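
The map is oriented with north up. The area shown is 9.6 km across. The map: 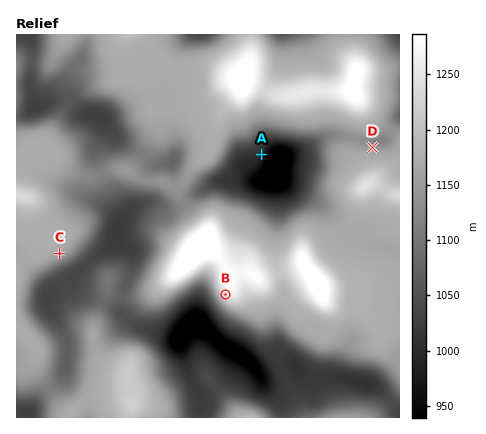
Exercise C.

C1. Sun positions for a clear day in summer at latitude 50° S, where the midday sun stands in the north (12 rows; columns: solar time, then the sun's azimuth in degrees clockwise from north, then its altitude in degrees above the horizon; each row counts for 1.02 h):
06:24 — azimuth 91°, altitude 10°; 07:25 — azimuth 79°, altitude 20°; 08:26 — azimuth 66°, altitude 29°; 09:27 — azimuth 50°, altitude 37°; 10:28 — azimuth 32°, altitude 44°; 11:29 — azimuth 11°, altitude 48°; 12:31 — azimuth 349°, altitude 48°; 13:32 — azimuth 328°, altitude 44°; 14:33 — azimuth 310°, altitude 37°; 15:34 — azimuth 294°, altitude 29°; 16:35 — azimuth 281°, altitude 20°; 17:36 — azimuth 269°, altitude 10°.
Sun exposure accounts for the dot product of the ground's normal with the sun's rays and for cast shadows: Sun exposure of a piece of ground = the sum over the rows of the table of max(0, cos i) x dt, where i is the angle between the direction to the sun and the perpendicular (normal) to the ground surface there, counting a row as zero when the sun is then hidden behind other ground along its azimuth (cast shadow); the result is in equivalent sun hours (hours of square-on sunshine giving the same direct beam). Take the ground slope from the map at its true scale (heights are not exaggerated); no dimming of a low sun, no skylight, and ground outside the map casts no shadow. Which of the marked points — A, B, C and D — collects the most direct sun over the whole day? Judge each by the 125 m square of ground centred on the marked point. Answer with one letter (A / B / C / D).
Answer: D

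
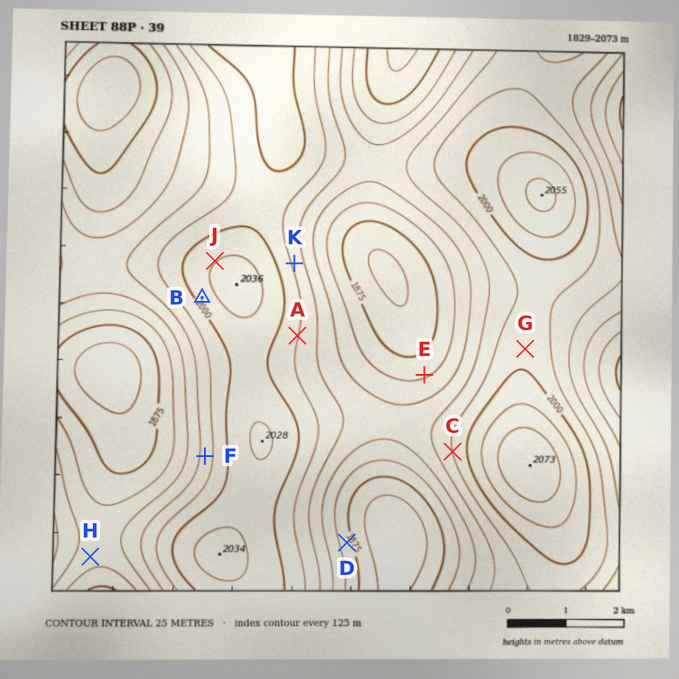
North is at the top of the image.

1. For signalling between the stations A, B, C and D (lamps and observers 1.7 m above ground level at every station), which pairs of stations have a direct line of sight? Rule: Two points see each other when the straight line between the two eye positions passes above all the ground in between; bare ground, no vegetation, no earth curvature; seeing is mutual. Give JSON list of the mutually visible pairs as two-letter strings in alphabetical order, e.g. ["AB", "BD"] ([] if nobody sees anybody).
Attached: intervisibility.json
["AC", "CD"]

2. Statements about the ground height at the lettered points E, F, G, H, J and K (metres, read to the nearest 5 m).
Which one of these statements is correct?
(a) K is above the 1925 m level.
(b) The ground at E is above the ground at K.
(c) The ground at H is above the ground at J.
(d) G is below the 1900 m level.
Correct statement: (a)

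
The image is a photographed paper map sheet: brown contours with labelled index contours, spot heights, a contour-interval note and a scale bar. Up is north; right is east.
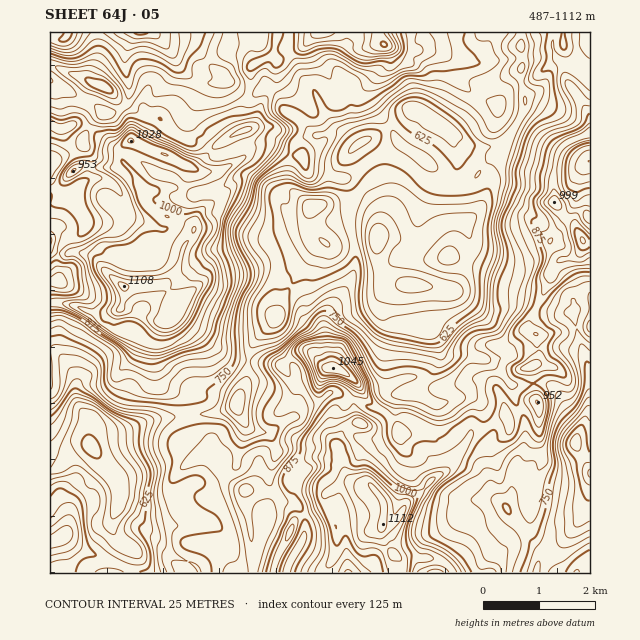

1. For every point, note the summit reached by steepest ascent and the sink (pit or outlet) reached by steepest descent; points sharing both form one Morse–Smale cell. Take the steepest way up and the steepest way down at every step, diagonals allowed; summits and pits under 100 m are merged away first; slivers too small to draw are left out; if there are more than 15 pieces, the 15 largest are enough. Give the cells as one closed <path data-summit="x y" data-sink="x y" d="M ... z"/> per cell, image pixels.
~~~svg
<path data-summit="383 524" data-sink="91 447" d="M502 345l-18 1-6 9-2 14 5 7 7 4 2 3-5-3-14 0-15 5-18 3-9-3-4-4-11 12-27 2-13 12-5 0-33-14-8 1-4 3 9 12-2 11 6 25-8-5-13 0-5 3-23-1-14 5-10 6-5 6-1 17-11 14-9-3-14-12-4-9 0-7-11-6-4-8-15-12-4-18-33 4-29 12-19 1-7 3-8 10-4-15 2-10-12-20-1-24-9-14-10-10-6-2 0 121 5-1 23-18 12-6 6 6 9 16 12 13 3 7 0 12-8 20 0 8 5 10 13 9 0 5-8 21 330 0 0-2-7-8-9-4-36 0-5-3-13-19 0-13 3-3 10 0 13-20 10-6 17-18 8-4 8-8 6-11 17-23 9-2 33-17 12-8 9-2-5-18-21 0-25-25 7 1 12-4 1-4z"/><path data-summit="124 286" data-sink="91 447" d="M80 124l-18 5-12-3 0 224 6 2 10 10 9 14 1 24 12 20-2 10 4 15 8-10 7-3 19-1 23-10 37-5 2-2-3-15-5-5-19-9-5-23 1-21 7-18 14-6 6-7 4-11 0-4-13 2-9-14 5-2 6-7 6-13 2-14 10-14 4-17 8-9 11-5 5-6-1-10-6-12-2-2 7-1 23-12 8-8 0-10-3-8-5-2-27 15-21 23-62-29-11 7-6 0-22-18z"/><path data-summit="124 286" data-sink="377 238" d="M302 122l-14 7-32-3-11 4 5 11 0 10-8 8-14 8-9 4-7 1 2 2 6 12 1 10-5 6-11 5-8 9-4 17-10 14-2 14-6 13-6 7-5 2 9 14 13-2 0 4-4 11-6 7-14 6-7 18-1 21 5 23 19 9 5 5 4 16 27-1 18-6 5-5 0-4 10-18 1-23 6-15 22-23 5-17 7-14 18-24 11-20 6-4-11-14-2-18 12-5 5-5 3-7 0-11 4-10 21-24-13-12-7-3-20 3z"/><path data-summit="383 524" data-sink="377 238" d="M519 70l-31 14-17 25-21 23-22-18-16-6-8 8-23 16-24 13-23 26-4 10 0 11-3 7-5 5-12 5 2 18 13 16 7 2 11-6 17-4 16 1 2 2 0 23 4 8 13 12 17 4-3 11 4 25 6 8 14 5 5 14-1 14-13 19 8 6 8 1 31-8 14 0-6-5-3-6 3-18 5-5 18-1 0-4-10-17-33-30-11-4 5 0 5-7 13-33 0-10-7-19 7-3 8-8 11-28-2-11-7-7-21-11-5-5-3-14 22 13 17 0 13-5 15-21 7-16z"/><path data-summit="383 524" data-sink="590 474" d="M543 383l-8 0-2 2 3 17-5 0-15 10-33 17-9 2-17 23-6 11-8 8-8 4-17 18-10 6-13 20-10 0-3 3 0 13 13 19 5 3 36 0 9 4 8 10 137-1 0-101-15-28 7-20-14-14-11-19-8-6z"/><path data-summit="583 240" data-sink="377 238" d="M522 47l1 17-3 7 0 8 4 11 2 15-7 16-10 16-12 9-23 1-22-13 3 14 5 5 21 11 7 7 2 11-11 28-8 8-7 3 7 19 0 10-13 33-5 7-5 0 11 4 19 17 18 19 6 15 12-6 10-8 4-1 2-10 18-35 3-14 10-12-7-8-4-10 13-15 12 0-11-10-10-16-2-18 5-27 9-12 24-10 0-17-22-33-4-18-7-7-3-8-25 0z"/><path data-summit="124 286" data-sink="69 33" d="M152 32l-83 0-6 7-13-1 0 86 12 5 18-5 13 5 22 18 6 0 11-7 62 29 21-23 33-18-3-11 0-12 3-10-20-14-35-35-7-3-20-1z"/><path data-summit="333 368" data-sink="377 238" d="M367 235l-15 1-20 9-11-3-4 3-11 20-18 24-7 14-3 14-6 10 3 16 12 16 17-9 5 2 15 14 19 5 19 17 22-1 25-10 10 0 6 3 13-22-1-15-5-10-13-4-6-8-4-25 3-11-17-4-13-12-4-8 0-23z"/><path data-summit="384 44" data-sink="377 238" d="M485 32l-107 0 1 8 4 4-1 21-17 24-8 8-6 2 1 25 7 16 4 2 14-7 27-19 8-8 16 6 22 18 21-23 17-25 33-16 0-21-16-4z"/><path data-summit="62 537" data-sink="91 447" d="M90 446l-40 26 0 101 71 0 9-21 0-5-13-9-5-10 0-8 8-20-1-17-14-15-9-16z"/><path data-summit="583 240" data-sink="590 474" d="M585 242l-9 14-19 6-5 6-4 17-18 35-2 10 9 5 1 15 0 9-7 7 2 17 10 0 10 4 15 22 14 14-7 20 15 27 0-99-11-30-5-22 0-19 16-15 0-41z"/><path data-summit="384 44" data-sink="91 447" d="M377 32l-125 0 0 25 3 7-4 4 0 15-3 10 7 1 8-6 8 2 8 7 8 15 15 9 7-12-28-30-5-10 0-8 28-15 8-10-2 9 23 40 2 2 12-4 4 7 0 7 4 1 17-17 10-16 1-21-4-4z"/><path data-summit="383 524" data-sink="377 238" d="M325 398l-23 9-9 11-12 6-10 8-12 0-9-3-5-5-9-19-22 9-27 1-1 6 4 12 15 12 4 8 11 6 0 7 4 9 14 12 9 3 11-14 1-17 10-9 19-8 23 1 5-3 13 0 6 4-4-24 2-11z"/><path data-summit="583 240" data-sink="590 161" d="M590 133l-24 10-7 7-4 11-3 21 3 21 9 13 10 7 8 17 5 3 3 0z"/><path data-summit="384 44" data-sink="69 33" d="M250 32l-98 1 14 9 20 1 7 3 35 35 19 13 4-11 0-15 4-4-3-7 0-20z"/>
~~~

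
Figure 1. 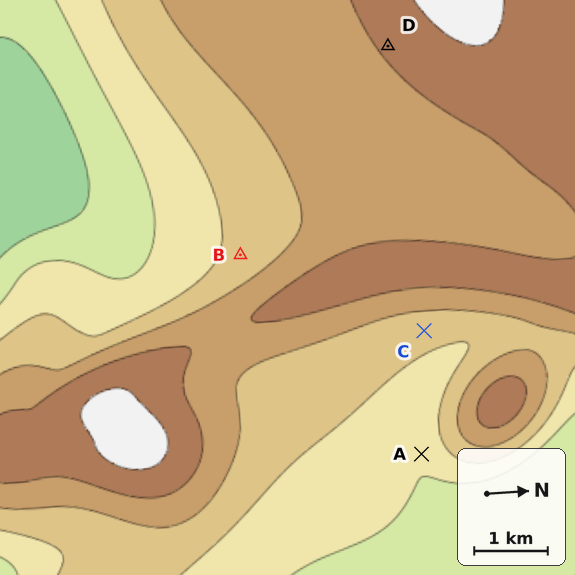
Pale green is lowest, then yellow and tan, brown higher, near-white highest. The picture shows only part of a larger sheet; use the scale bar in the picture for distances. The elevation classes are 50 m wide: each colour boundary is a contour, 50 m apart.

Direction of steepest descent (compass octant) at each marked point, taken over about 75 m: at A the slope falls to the SE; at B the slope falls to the SW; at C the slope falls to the E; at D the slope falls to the SE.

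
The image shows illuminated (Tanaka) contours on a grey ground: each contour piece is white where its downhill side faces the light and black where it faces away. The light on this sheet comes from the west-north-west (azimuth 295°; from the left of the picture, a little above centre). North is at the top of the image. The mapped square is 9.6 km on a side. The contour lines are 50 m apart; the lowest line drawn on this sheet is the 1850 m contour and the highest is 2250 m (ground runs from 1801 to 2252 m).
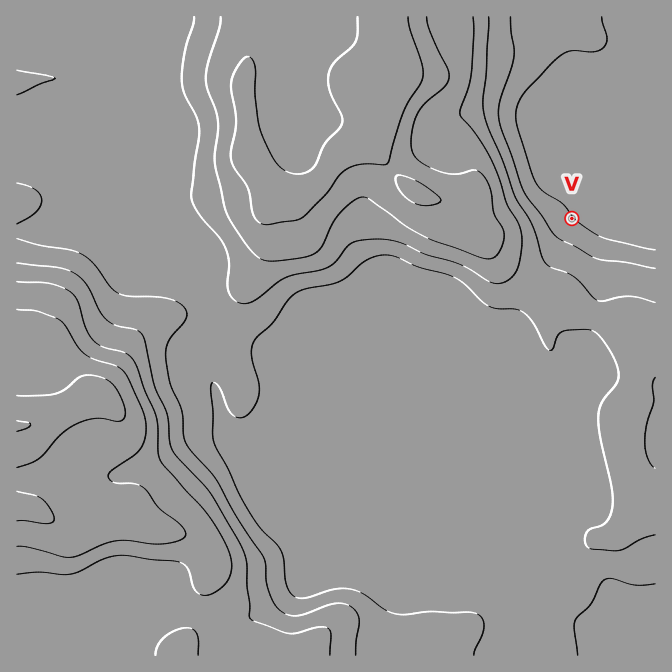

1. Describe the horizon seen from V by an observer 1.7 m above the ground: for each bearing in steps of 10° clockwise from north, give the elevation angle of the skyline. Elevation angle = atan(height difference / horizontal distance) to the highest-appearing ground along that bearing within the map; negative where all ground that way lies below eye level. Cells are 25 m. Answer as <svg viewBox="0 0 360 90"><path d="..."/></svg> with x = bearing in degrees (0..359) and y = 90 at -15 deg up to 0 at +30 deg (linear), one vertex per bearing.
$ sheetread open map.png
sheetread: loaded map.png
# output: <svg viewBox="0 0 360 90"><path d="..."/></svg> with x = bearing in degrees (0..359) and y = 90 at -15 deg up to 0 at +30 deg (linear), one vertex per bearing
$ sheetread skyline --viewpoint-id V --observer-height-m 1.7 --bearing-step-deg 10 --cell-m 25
<svg viewBox="0 0 360 90"><path d="M0 59l10 1 10 1 10 1 10 1 10 1 10 0 10 0 10 0 10 0 10-1 10-2 10-4 10-3 10-1 10-1 10-2 10-2 10-2 10 0 10-1 10 0 10 0 10-2 10-2 10-2 10-1 10 2 10 2 10 1 10 3 10 4 10 2 10 2 10 4 10 1"/></svg>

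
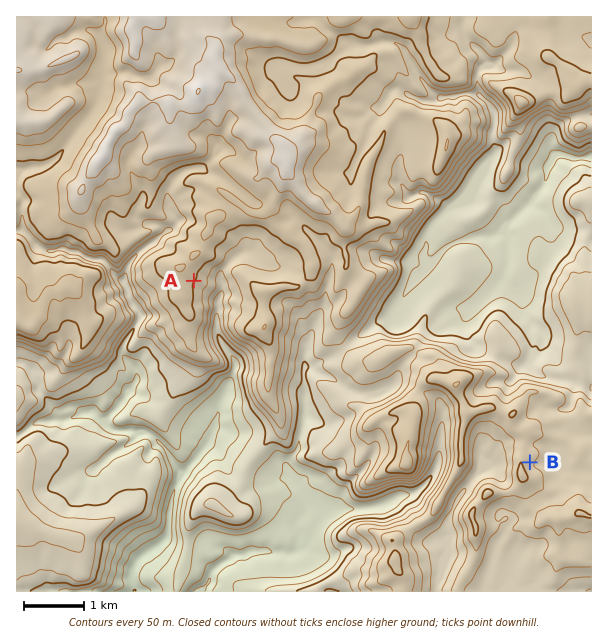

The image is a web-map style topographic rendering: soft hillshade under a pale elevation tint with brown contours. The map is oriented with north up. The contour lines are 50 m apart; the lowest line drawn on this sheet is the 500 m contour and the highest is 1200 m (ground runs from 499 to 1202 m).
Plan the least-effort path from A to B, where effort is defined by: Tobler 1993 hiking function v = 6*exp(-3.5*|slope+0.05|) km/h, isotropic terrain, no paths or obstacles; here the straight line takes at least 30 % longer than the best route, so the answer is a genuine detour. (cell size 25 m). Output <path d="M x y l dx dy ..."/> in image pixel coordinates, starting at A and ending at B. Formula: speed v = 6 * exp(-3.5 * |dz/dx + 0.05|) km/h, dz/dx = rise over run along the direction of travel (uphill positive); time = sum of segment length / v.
<path d="M194 281l16-9 2-2 15-7 3 1 13 0 27 14 17 0 16 7 2 2 3 1 6 6 3 2 6 0 3 1 3 8 0 30 1 3 2 1 15 8 33 0 3-2 27 0 3 2 6 6 1 3 9 9 3 1 9 9 5 9 12 12 3 2 9 9 9 4 16 0 6 3 5 5 4 9 11 10 9 18 0 6"/>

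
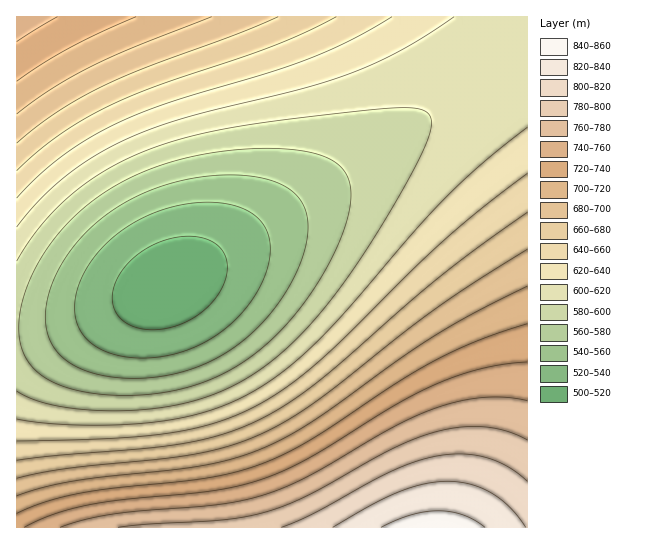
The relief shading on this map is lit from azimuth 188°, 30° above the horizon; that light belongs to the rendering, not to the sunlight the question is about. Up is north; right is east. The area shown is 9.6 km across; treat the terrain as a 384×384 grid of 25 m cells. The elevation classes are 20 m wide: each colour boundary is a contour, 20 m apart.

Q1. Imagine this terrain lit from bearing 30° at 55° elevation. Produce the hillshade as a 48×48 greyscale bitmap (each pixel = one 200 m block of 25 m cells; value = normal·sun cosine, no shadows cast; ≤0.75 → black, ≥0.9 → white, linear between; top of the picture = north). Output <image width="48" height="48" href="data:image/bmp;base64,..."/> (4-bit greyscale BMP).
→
<image width="48" height="48" href="data:image/bmp;base64,Qk32BAAAAAAAAHYAAAAoAAAAMAAAADAAAAABAAQAAAAAAIAEAAATCwAAEwsAABAAAAAAAAAAAAAAABEREQAiIiIAMzMzAERERABVVVUAZmZmAHd3dwCIiIgAmZmZAKqqqgC7u7sAzMzMAN3d3QDu7u4A////AJmZqqqqqqqqqqqpmZmZiIiIiIiJmZmZmZmZqqqqqqqqqqqpmZmZiIiIiIiJmZmZmZmaqqqqq7qqqqqqmZmZmIiIiIiZmZmZmZmqqqqru7u6qqqqmZmZmIiIiImZmZmZmZqqqqq7u7u6qqqqmZmZmYiIiJmZmZmZmZqqqqu7u7u7qqqqmZmZmZiIiZmZmZmZmZqqqqu7u7u6qqqqmZmZmZmJmZmZmZmZmZqqqqu7u7u6qqqqmZmZmZmZmZmZmZmZmZqqqqq7u7uqqqqqmZmZmZmImZmZmZmZmZqqqqqqqqqqqqqpmZmZmYiIiZmZmZmZmZqqqqqqqqqqqqqZmZmZmIiIiJmZmZmZmZmqqqqqqqqqqqmZmZmZiIiIiImZmZmZmJmaqqqqqqqqqZmZmZmIiIiIiIiZmZmZiJmZqqqqqqqpmZmZmYiIiIiIiIiIiZmIiJmZmZqqqpmZmZmZmIiIiIiIiIiIiIiIiJmZmZmZmZmZmZmYiIiIiIiIiIiIiIiIiImZmZmZmZmZmYiIiIiIiIiIiIiIiIiIiIiJmZmZmZmYiIiIiIiIiIiIiIiIiIiIiIiIiIiIiIiIiIiIiIiIiIiIiIiIiIiIiIiIiIiIiIiIiIiHd3d3d4iIiIiIiIiIiIiIiIiIiIiId3d3d3d3d3eIiIiIiIiIiHiIiIiIh3d3d3d3d3d3d3d4iIiIiIiIiHd3d3d3d3d3d3d3d3d3d3d3eIiIiIiIiHd3d3d3d3d3d3d3d3d3d3d3d4iIiIiIiHd3d3d3d3ZmZmZmZmZ3d3d3d3iIiIiIiHd3d3ZmZmZmZmZmZmZmd3d3d3eIiIiIiHd2ZmZmZmZmZmZmZmZmZ3d3d3d4iIiIiGZmZmZmZmZmZmZmZmZmZnd3d3d3iIiIiGZmZmZmZmVVVVVWZmZmZmd3d3d3eIiIiGZmZmZmVVVVVVVVVmZmZmZ3d3d3eIiIiGZmZmZVVVVVVVVVVVZmZmZ3d3d3d4iIiGZmZlVVVVVVVVVVVVVmZmZnd3d3d3iIiGZmZVVVVVVVVVVVVVVmZmZmd3d3d3eIiGZmZVVVVVVVVVVVVVVWZmZmd3d3d3d4iGZmVVVVVVVVVVVVVVVVZmZmZ3d3d3d3iGZmVVVVVVVVVVVVVVVVZmZmZ3d3d3d3eGZmVVVVVVVVVVVVVVVVZmZmZnd3d3d3d2ZmVVVVVVVVVVVVVVVVVmZmZmd3d3d3d2ZmVVVVVVVVVVVVVVVVVmZmZmd3d3d3d2ZmVVVVVVVVVVVVVVVVVmZmZmZ3d3d3d2ZmZVVVVVVVVVVVVVVVVmZmZmZ3d3d3d2ZmZVVVVVVVVVVVVVVVVmZmZmZnd3d3d2ZmZlVVVVVVVVVVVVVVVmZmZmZmd3d3d2ZmZmVVVVVVVVVVVVVVVmZmZmZmd3d3d2ZmZmZVVVVVVVVVVVVVVmZmZmZmZ3d3d2ZmZmZlVVVVVVVVVVVVVmZmZmZmZnd3d2ZmZmZmZVVVVVVVVVVVZmZmZmZmZmd3d2ZmZmZmZlVVVVVVVVVWZmZmZmZmZmd3dw=="/>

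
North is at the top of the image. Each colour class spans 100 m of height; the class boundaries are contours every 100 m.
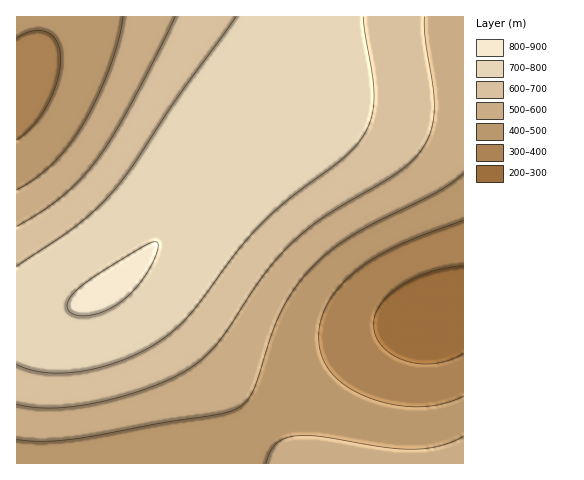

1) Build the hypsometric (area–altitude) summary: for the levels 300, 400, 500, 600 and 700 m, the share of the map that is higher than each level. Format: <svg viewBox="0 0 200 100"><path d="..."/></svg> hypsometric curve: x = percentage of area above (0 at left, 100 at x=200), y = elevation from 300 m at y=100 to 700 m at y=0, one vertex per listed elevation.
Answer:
<svg viewBox="0 0 200 100"><path d="M193 100l-17-25-39-25-38-25-36-25"/></svg>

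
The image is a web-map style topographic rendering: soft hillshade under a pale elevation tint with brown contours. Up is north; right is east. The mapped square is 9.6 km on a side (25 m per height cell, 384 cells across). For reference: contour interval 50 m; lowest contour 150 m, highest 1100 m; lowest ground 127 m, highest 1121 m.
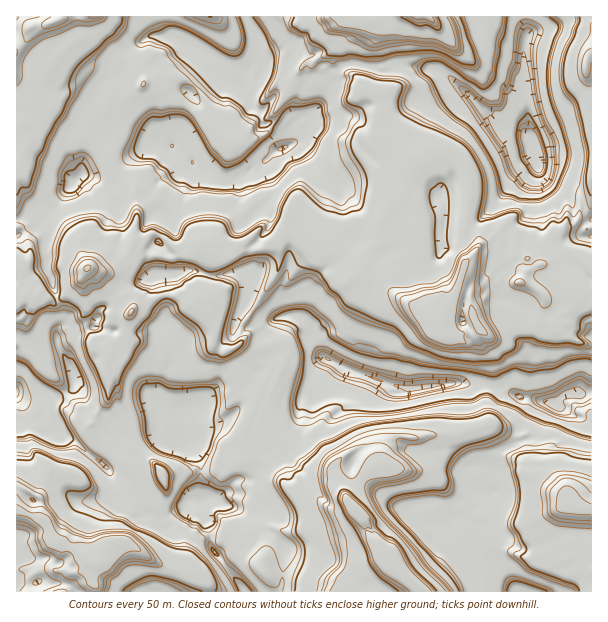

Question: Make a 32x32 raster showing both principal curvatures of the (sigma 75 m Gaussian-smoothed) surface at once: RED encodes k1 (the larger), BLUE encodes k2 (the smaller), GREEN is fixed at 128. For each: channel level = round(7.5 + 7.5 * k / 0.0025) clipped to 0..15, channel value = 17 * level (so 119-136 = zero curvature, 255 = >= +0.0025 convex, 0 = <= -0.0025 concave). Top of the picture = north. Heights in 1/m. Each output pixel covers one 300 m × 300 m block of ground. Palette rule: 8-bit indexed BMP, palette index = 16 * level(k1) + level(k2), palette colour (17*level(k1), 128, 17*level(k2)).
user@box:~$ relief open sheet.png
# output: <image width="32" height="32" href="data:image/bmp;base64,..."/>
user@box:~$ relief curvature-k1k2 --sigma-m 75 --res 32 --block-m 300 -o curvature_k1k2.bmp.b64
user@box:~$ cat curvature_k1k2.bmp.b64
<image width="32" height="32" href="data:image/bmp;base64,Qk02CAAAAAAAADYEAAAoAAAAIAAAACAAAAABAAgAAAAAAAAEAAATCwAAEwsAAAABAAAAAAAAAIAAABGAAAAigAAAM4AAAESAAABVgAAAZoAAAHeAAACIgAAAmYAAAKqAAAC7gAAAzIAAAN2AAADugAAA/4AAAACAEQARgBEAIoARADOAEQBEgBEAVYARAGaAEQB3gBEAiIARAJmAEQCqgBEAu4ARAMyAEQDdgBEA7oARAP+AEQAAgCIAEYAiACKAIgAzgCIARIAiAFWAIgBmgCIAd4AiAIiAIgCZgCIAqoAiALuAIgDMgCIA3YAiAO6AIgD/gCIAAIAzABGAMwAigDMAM4AzAESAMwBVgDMAZoAzAHeAMwCIgDMAmYAzAKqAMwC7gDMAzIAzAN2AMwDugDMA/4AzAACARAARgEQAIoBEADOARABEgEQAVYBEAGaARAB3gEQAiIBEAJmARACqgEQAu4BEAMyARADdgEQA7oBEAP+ARAAAgFUAEYBVACKAVQAzgFUARIBVAFWAVQBmgFUAd4BVAIiAVQCZgFUAqoBVALuAVQDMgFUA3YBVAO6AVQD/gFUAAIBmABGAZgAigGYAM4BmAESAZgBVgGYAZoBmAHeAZgCIgGYAmYBmAKqAZgC7gGYAzIBmAN2AZgDugGYA/4BmAACAdwARgHcAIoB3ADOAdwBEgHcAVYB3AGaAdwB3gHcAiIB3AJmAdwCqgHcAu4B3AMyAdwDdgHcA7oB3AP+AdwAAgIgAEYCIACKAiAAzgIgARICIAFWAiABmgIgAd4CIAIiAiACZgIgAqoCIALuAiADMgIgA3YCIAO6AiAD/gIgAAICZABGAmQAigJkAM4CZAESAmQBVgJkAZoCZAHeAmQCIgJkAmYCZAKqAmQC7gJkAzICZAN2AmQDugJkA/4CZAACAqgARgKoAIoCqADOAqgBEgKoAVYCqAGaAqgB3gKoAiICqAJmAqgCqgKoAu4CqAMyAqgDdgKoA7oCqAP+AqgAAgLsAEYC7ACKAuwAzgLsARIC7AFWAuwBmgLsAd4C7AIiAuwCZgLsAqoC7ALuAuwDMgLsA3YC7AO6AuwD/gLsAAIDMABGAzAAigMwAM4DMAESAzABVgMwAZoDMAHeAzACIgMwAmYDMAKqAzAC7gMwAzIDMAN2AzADugMwA/4DMAACA3QARgN0AIoDdADOA3QBEgN0AVYDdAGaA3QB3gN0AiIDdAJmA3QCqgN0Au4DdAMyA3QDdgN0A7oDdAP+A3QAAgO4AEYDuACKA7gAzgO4ARIDuAFWA7gBmgO4Ad4DuAIiA7gCZgO4AqoDuALuA7gDMgO4A3YDuAO6A7gD/gO4AAID/ABGA/wAigP8AM4D/AESA/wBVgP8AZoD/AHeA/wCIgP8AmYD/AKqA/wC7gP8AzID/AN2A/wDugP8A/4D/AIVysrX5krNxpNf5xoDXpLaT6JeFovf4p5KFt5CDlsTVhpS1qKjWgvXGyOigxbmGk7Zx1qLo94aEgoeHs+jYp4eExtfX19j55sTEoLSHloVixnLF1PjJg3KHh4eTxoeHh3L2xYKTxqSBk9ag2JeHldaWk5P2pYSBd4eHhrO4hIKC9ueClZWCg4fUUHOixIdztJSl+PiCUHWGh4eHksfE6eilpJWkooeHg/Vhc4Kmh6PYc8T1sICTs9Sjd3dx1rXJuJSXx/qilIfT+PbjyZWGxMai6ZTG5/jD6HKHd5LIk7WVtPm1spGnh/OjgZO4iIeGcrTY1ajIs4O3k3KD09nHx6WzkVDBqIfHgXR3cseXh4eHkpOnuMfUxpfH18agg7TFpJWGktmHh9iCh4eEpKaHl7S2paSmp7fX19bn+9TWtpKktIajttPDxXKFdWPGloenkmOUg4OihIaWpZTFkaBgcKSzovNgtfiSYbTFo8OHh5fFhLfGwoCAgHCQkKCCpcejYJL4s3DX55K2p5ekooR3iNixoICipaSlloWlt5LFtJOS1beQtNmY55OHhNf49YWI6LCSt8fXxKbI2MfX1XGjtPaTpJKiw6bVcXZy1sOylcbEcbW3g4Kk18i25uW11sjYo8eTc9WQtujFYNin15G2oHCjtaTXxsXIiJP3coeHh4e2l/fxxZSWxfb0yJjpkdWlxaSj2IeU5dfXxrV0hZaXh4e3oKL52JTTQHCQ0rCAc/a1gteIh4eFg2H1tnSmt4aHh9mAxtTFhbfV1tW32MSS1ZW4h4eHh4eXhLT4g4eHh4eotJDGp5a3t8bU1ojG5ebHl4eId4eHh5dzlcOVh5entoKEdpLX12L1gGHE19ZQs8OXh7e3l4eHmISXxNXpk7XntZOGtbSUdsOFh6W0xbeWkunWhHPFh4endJfmgMXE1JTU6JORccaHh5fWo6KRksXE5pJ1ZLaHh5d1luikknJx5sX4g7RQtafG2YJ1dLKRc4LXtoZ0x4eHh5eX6JaEgGDGtNfEpLW3t4FydoaS6eiRcnG0pbenh4eImOi4lrRwc6WkqOdxh4eXxXN2ctaYuPajlnHFpbeIl9fWtqaCxFCWtsWHp8V0h4fHo6PDyLjGkPRiUMVxtKfEgsSTooC1oKa11oeH2JKHh4enuKTnk4Kj9dbFs/inuKOmo6OQ94GBp7TWlYe3hYWHh5eY15N1h3LXl4d11OfD5MSAkPfWo4Cn2MaFh5fGgnaHmNeChJKidLOXpLOQkICAgFDm9bW1kKXI6MWDhZfngaOwkHGR5/dw1nK1xaO3yLbH5viR1qSAo6e3yPf2krPXksWSlbfmsaG058To17emo8b2t4HYo4BwkcU="/>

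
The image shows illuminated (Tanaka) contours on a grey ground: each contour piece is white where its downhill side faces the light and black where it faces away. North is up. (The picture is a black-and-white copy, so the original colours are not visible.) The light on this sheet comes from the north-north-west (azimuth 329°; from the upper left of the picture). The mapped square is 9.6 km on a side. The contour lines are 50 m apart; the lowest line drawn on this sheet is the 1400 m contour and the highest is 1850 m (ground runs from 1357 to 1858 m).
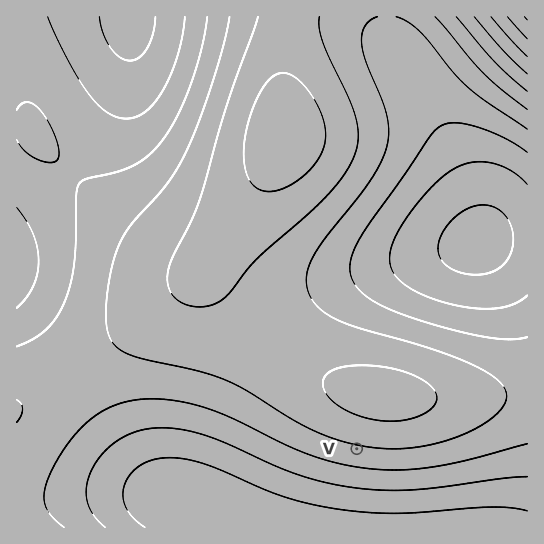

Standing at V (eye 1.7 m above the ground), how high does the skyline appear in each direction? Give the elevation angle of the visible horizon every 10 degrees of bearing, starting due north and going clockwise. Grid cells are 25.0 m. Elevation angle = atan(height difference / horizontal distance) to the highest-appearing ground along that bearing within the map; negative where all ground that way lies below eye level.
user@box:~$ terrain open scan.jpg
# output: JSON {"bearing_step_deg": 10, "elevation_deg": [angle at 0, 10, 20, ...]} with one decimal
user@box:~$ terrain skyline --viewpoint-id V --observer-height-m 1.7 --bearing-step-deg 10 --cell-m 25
{"bearing_step_deg": 10, "elevation_deg": [5.8, 5.9, 5.9, 5.6, 5.2, 4.6, 3.8, 2.9, 1.9, 0.7, -0.5, -1.7, -2.8, -3.9, -4.9, -5.6, -6.1, -6.4, -6.6, -6.6, -6.3, -5.9, -5.4, -4.6, -3.6, -1.8, -0.3, -0.1, 0.0, 0.4, 1.5, 2.5, 3.5, 4.3, 4.9, 5.5]}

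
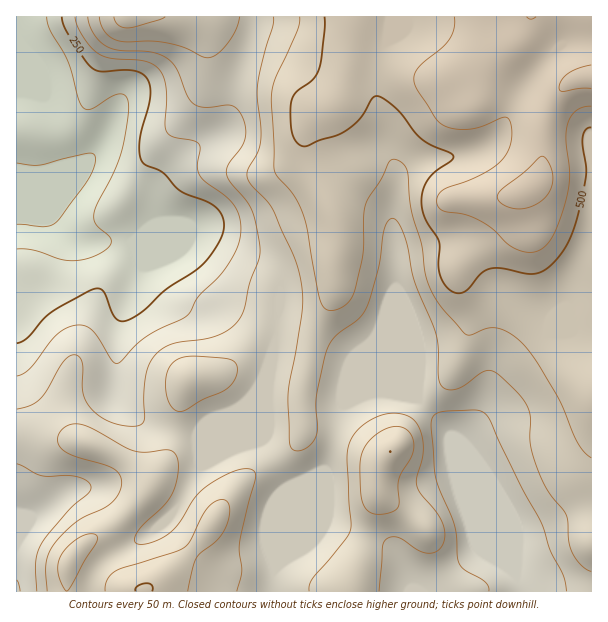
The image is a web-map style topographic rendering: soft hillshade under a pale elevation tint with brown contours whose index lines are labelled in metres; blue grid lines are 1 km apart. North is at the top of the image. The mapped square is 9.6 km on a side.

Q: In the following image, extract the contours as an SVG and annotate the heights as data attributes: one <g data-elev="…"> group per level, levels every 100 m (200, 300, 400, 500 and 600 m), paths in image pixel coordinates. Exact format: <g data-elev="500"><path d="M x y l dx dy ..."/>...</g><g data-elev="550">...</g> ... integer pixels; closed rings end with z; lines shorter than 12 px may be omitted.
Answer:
<g data-elev="200"><path d="M47 17l3 13 19 33 9 35 4 9 4 2 6 0 21-13 9-2 4 2 2 5 0 18-4 24-5 16-8 18-14 27-3 9 2 11 15 15 0 3-2 4-7 6-9 5-19 4-14-2-27-9-16-1"/></g><g data-elev="300"><path d="M75 17l2 9 6 10 7 10 8 7 13 5 35 3 8 4 6 6 4 7 2 11-1 34 1 8 7 6 19 3 7 4 1 5-3 16 2 9 5 6 21 16 9 10 6 15 0 16-4 14-9 15-9 12-19 18-11 19-42 22-10 8-17 18-3 0-5-3-13-22-6-8-8-4-7-1-9 2-10 6-8 9-20 26-6 5-7 3"/></g><g data-elev="400"><path d="M237 591l5-19-3-20 1-10 15-62 1-6-2-3-6-2-9 1-12 4-15 9-17 14-15 24-10 12-16 9-16 2-4-4 4-9 27-27 9-13 4-21 0-9-2-6-3-4-5-1-22 2-12-1-44-23-15-4-9 2-6 6-3 8 3 7 12 8 32 10 10 4 6 7 1 10-3 9-7 8-7 5-27 13-14 12-9 12-5 9-3 9 1 28"/><path d="M379 591l4-45 4-7 5-2 6 0 21 14 10 2 6-1 5-3 3-6 2-6-1-9-4-10-19-24-4-8 0-9 6-25 0-11-3-11-8-11-5-4-9-2-14 1-13 6-12 9-8 11-3 9-1 9 4 72-6 10-33 39-3 6 0 6"/><path d="M178 411l7-1 16-10 20-8 7-4 5-5 4-8 0-6-1-6-4-3-5-1-32-3-12 1-9 5-7 10-1 17 4 15 3 4z"/><path d="M99 17l2 7 4 8 11 8 9 2 25-1 18 2 17 5 16 8 6 2 9-3 11-11 9-14 4-13"/><path d="M273 17l0 9-9 28-7 32 0 13 4 30-1 14-3 10-9 17-1 6 4 9 16 16 6 9 21 47 7 27 2 15-1 15-14 79 1 47 2 7 5 4 6-1 7-4 6-8 3-10-2-32 11-46 8-14 22-16 9-11 13-42 5-39 5-8 3-2 3 1 4 5 5 10 11 48 21 51 2 15 0 27 2 9 7 6 9-1 9-4 17-13 9-1 9 5 21 20 6 9 3 8 0 31 9 29 10 19 17 23 3 27 4 13 9 11 9 5"/></g><g data-elev="500"><path d="M152 591l0-6-5-2-9 3-2 2 0 3"/><path d="M325 17l0 12-3 27-4 15-6 9-16 13-5 8 0 22 3 15 5 6 6 2 36-12 18-14 13-22 5-2 7 3 12 10 19 23 8 8 30 15 0 3-2 3-16 11-7 8-5 9-2 12 4 17 14 24-1 24 2 10 6 10 7 6 6 1 6-2 15-17 9-5 11-1 25 5 11 1 10-5 12-11 11-18 9-25 8-41-3-37 2-7 6-3"/></g><g data-elev="600"><path d="M516 209l9-1 9-3 9-6 6-7 3-9 0-10-3-9-6-8-4 2-14 13-22 17-5 6-1 4 4 5 6 4z"/><path d="M591 65l-13 3-10 6-6 6-3 7 1 3 3 2 16-4 12 0"/></g>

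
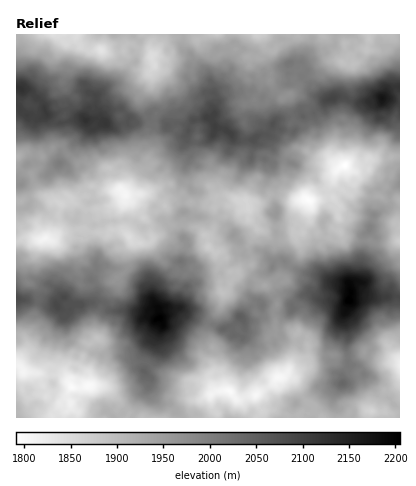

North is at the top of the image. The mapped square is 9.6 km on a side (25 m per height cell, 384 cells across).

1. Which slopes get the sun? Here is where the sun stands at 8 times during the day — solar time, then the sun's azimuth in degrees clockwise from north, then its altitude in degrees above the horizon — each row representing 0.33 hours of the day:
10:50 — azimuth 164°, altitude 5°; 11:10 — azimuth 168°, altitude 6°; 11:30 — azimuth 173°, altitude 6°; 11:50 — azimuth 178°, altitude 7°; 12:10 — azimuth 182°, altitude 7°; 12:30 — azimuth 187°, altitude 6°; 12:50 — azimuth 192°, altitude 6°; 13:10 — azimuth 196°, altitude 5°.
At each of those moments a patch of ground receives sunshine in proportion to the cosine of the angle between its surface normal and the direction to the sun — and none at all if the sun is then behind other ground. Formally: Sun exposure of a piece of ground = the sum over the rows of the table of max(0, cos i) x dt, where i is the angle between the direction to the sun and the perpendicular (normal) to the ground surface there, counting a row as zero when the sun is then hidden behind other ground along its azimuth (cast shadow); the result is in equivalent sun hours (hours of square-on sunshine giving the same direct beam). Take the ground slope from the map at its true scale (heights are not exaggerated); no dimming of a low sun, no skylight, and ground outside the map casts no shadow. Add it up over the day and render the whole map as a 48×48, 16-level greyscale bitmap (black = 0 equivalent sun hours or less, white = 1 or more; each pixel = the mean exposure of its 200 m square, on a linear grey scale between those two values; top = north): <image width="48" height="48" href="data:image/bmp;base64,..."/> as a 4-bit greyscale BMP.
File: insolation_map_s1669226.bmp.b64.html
<image width="48" height="48" href="data:image/bmp;base64,Qk32BAAAAAAAAHYAAAAoAAAAMAAAADAAAAABAAQAAAAAAIAEAAATCwAAEwsAABAAAAAAAAAAAAAAABEREQAiIiIAMzMzAERERABVVVUAZmZmAHd3dwCIiIgAmZmZAKqqqgC7u7sAzMzMAN3d3QDu7u4A////ADJFQgEkViVYnLdSMRIAAyEDZUR4hUECNSJUUzRCISOb23UQAAIAABMzVkWIVliYhRMCVkQQABaLl1MzIAAAEAEBEWmZzcuWQhM0ZSAAADVmh3ZEVTEElkEAACdnvLymQAATM1ZjNnh4dlVkRpmZm5QAABAjM1mnMQAkRpuZqqiXQ2jPyGerzKdSAhA0IkQgEUioaIaqqZlSOt3LqZurvN3Zd0NBFEEBApd4mal6doVXrNyUOLq4eK3sqGZCNBBFVsd6vMlyE0Rq2oqYiFecqHeaqGRqqFRVfImaqodkE2eHiKqYiJvJqERHVGaMzNt1iHmXm9qZqXmqismKmc50VWVDRJmM29yrydyYvu7N7aeKmXaayVElZWdYvNtoyrqs7uqcx3vty6dkU0ZpdhAEQkVp/auWioqZvLy5hkerdDMiMzR0UhAAA3Y0aImlR6neq4dTNFIkQQABMQAAAAAAAyJTKJhTJlequAARARAAEAAAAAAAARAAAAAyE0JWU0VCIgAUIAACAAARAAAANDEAAAEgAQJWQ0dRAQAQAAATMxAAAAAAAjQgAVhUQzUhEBARAAAAAAESVUIAAAABIzJDISWZUREAAAAAAAAAAAACIQAAAAASEAIndUQ0EAAAAAAAAAAAAAAAAAAAAAAAABJVRVEAAAAAAAAAAAAAAAAAAAAAAAACEUeGQQAAAAAAAAAAABAAAAAAAAAAAAARIkZmIQAxAAAAAAASEkMQABIRAREhAAAAJmQhERNDEQAAAAAzInVEQ1VCIzMwAAI1d2MQAkeFMQAAAAATRIqWQyIzIQABEAFEIRMQEjZUEAAAAAAkeCRTEiFXZAAAEiIAIkIhNDERAAAAAAAAI4UkZ1ZDIhARAlRGd0RGeaQVQRIQAAARRbmd2rhjUzNXZUR2Q1esyYh4ynYxAAEkOCR6vMyaicqKy3h2VoiLuFiHq5cQAAABMiREe6eXVWioZ4iau6hmzsu5m4QhAAACMiZiV0NXiGeHU3h4hnzanKh4lkIjECEAEhEyESiIzcqHeJmGiZnaVmRkElVGeGVDM6eIMnnNuZqImHiZnOl5mLp4RHvK7szpi+/8uojO3e66mHVnV8uZd2eJ7KvMvN7KrqzM7bu83/vairg1dlhjEDRYi8m7marv+ZqLuqqVZzZ4ZVVUh0IQAiNTJIuquZvfyJZHcyQzMSIxQxISJUMAIgATVmeqityYiFI0EjACEkMAExEhESIRAAAAEzWbu8q9yUVhIiASMQAAAAECMhIzMiEAACVpqDRXh4gxAARTMgAAAAABJDI0RSIBETEBIBARFCEAEBIwARAAAAARABESESE2dSAAAAAAAgAAEQAAAAAAAAAyEQAREjREVTAAAAAAAAAAABAAAAARAAASIQASABNVVDEAAAAAAAAAAAAAAAASAAEhEAAAEQACMyEAAAAAAAAAAAAAAAEjIURTAAESVSAAABEAAAAAAAAAAAAAACQ1ZkYwAAEkEAIQAAAAAAAAABAAAAAAA2Zjd3UyEAAAAAAhAAESIhAAAA=="/>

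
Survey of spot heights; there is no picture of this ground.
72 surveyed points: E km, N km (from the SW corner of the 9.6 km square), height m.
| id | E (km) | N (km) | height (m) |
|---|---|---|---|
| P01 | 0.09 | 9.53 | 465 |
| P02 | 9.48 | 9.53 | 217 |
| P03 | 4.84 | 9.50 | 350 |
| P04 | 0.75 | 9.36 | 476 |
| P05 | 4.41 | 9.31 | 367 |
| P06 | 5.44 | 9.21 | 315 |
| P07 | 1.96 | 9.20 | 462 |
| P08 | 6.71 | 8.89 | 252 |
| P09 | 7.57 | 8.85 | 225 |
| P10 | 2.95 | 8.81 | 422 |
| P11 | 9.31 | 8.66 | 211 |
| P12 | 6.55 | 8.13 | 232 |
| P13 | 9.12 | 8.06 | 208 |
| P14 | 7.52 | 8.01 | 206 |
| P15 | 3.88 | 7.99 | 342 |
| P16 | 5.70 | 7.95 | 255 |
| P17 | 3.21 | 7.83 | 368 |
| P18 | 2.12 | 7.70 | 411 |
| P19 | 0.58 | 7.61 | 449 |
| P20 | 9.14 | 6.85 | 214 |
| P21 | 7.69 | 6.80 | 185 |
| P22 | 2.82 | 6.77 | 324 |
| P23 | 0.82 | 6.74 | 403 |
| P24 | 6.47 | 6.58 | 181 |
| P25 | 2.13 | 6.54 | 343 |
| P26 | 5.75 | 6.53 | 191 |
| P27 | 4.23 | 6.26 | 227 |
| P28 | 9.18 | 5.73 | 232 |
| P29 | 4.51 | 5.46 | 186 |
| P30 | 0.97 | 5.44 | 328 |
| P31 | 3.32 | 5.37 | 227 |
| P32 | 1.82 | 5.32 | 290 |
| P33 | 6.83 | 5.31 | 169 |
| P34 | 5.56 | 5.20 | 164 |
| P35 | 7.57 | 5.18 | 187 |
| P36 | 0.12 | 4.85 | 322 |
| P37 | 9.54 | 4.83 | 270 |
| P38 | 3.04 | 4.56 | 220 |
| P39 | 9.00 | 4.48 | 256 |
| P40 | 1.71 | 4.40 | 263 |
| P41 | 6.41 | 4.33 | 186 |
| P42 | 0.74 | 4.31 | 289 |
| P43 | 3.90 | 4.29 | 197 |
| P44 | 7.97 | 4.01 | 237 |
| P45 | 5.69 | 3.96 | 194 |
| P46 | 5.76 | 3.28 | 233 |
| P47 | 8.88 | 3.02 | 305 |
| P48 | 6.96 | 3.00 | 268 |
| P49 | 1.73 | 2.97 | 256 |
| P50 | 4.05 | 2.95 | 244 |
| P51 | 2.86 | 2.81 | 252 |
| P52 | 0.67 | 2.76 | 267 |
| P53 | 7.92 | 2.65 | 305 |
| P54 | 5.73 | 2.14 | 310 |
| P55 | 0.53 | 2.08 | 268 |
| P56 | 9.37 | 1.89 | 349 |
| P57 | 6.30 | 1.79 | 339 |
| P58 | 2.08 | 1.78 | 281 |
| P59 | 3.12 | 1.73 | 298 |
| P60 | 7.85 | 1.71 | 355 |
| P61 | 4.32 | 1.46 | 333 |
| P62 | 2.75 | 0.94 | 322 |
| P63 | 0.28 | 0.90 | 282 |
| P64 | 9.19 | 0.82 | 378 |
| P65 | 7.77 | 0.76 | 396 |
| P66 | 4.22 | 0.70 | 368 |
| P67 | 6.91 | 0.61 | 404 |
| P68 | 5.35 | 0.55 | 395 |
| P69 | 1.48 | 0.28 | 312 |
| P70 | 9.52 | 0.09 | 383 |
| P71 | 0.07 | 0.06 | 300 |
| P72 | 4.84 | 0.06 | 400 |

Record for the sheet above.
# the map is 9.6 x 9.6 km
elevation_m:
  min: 163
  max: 479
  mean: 289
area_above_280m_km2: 44.4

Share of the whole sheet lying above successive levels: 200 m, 86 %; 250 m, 63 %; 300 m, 40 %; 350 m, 24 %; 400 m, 11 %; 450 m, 4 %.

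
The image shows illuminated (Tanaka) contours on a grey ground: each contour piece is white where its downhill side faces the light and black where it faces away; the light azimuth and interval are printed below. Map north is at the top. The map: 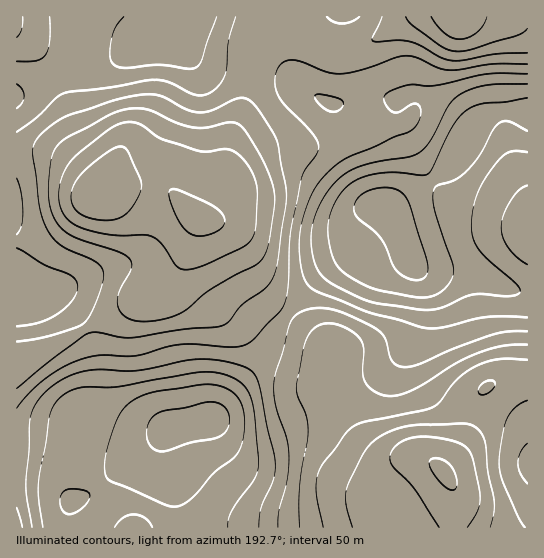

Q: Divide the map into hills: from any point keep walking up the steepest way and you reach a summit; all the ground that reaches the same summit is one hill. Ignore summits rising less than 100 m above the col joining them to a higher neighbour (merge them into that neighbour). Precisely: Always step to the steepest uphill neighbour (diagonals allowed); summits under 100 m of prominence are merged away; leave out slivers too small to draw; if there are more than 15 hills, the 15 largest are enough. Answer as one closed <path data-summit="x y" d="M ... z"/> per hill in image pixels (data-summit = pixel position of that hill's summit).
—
<path data-summit="389 210" d="M527 16l-252 0-16 18-7 15-5 44-19 54-1 12 5 24-16 26-9 8-3 1 18 7 11 12 30 57 12 13 31 21 26 22 7 36 12 31 12 20 11 11 11 7 36 3-16 3-8 6-17 20-4 10 0 14 7 17 145-1z"/><path data-summit="211 419" d="M205 219l-6 0-16 43-14 20-12 13-20 6-121 64 1 163 366-1-7-16 0-14 4-10 17-20 8-6 16-3-36-3-11-7-11-11-12-20-12-31-7-36-26-22-31-21-12-13-30-57-11-12z"/><path data-summit="174 17" d="M274 16l-258 1 1 347 120-63 20-6 16-18 14-23 12-35 8-2 9-8 16-26-5-24 1-12 19-54 5-44 7-15z"/>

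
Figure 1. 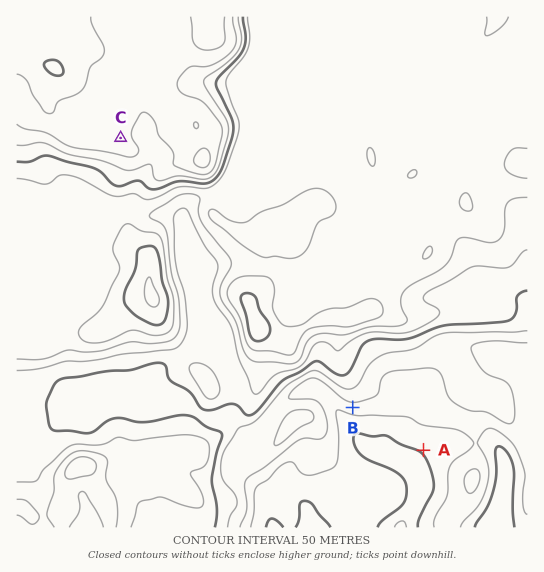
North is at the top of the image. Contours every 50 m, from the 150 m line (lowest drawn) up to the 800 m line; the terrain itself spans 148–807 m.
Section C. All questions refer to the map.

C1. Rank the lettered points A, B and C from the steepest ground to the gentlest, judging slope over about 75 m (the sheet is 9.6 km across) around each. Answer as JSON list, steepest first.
["B", "A", "C"]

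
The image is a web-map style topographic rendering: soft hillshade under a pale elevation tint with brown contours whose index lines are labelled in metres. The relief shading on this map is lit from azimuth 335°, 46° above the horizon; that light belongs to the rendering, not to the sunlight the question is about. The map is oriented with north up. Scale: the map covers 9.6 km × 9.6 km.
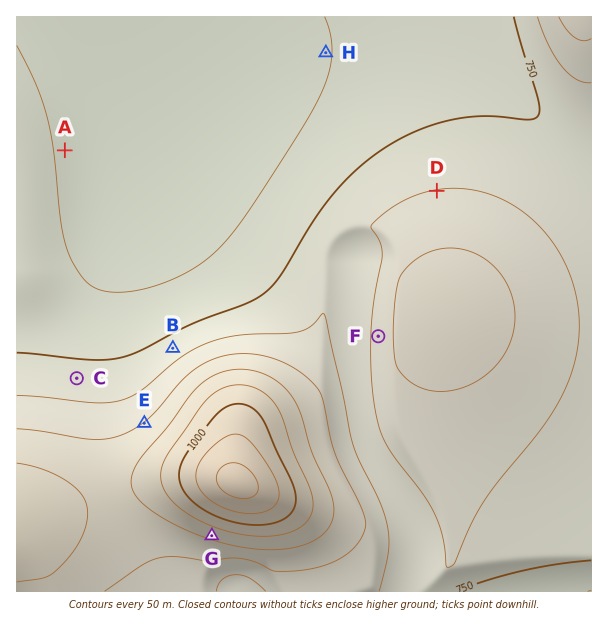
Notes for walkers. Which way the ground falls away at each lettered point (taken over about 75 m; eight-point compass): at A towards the E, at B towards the NW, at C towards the N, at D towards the N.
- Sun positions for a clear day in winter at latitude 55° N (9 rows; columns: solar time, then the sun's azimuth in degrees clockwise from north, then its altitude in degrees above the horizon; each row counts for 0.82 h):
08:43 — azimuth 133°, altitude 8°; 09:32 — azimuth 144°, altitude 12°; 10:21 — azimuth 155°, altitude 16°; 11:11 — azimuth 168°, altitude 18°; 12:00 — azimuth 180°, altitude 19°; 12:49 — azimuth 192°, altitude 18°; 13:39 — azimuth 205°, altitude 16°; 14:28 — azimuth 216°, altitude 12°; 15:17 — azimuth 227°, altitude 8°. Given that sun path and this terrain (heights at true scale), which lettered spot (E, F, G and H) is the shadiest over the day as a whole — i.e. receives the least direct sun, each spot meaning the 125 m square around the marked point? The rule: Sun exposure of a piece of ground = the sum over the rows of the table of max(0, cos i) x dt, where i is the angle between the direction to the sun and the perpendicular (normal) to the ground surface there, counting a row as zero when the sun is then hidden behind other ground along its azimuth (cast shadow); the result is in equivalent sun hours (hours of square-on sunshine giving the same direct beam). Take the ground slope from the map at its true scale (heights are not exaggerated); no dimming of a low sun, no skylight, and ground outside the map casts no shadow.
E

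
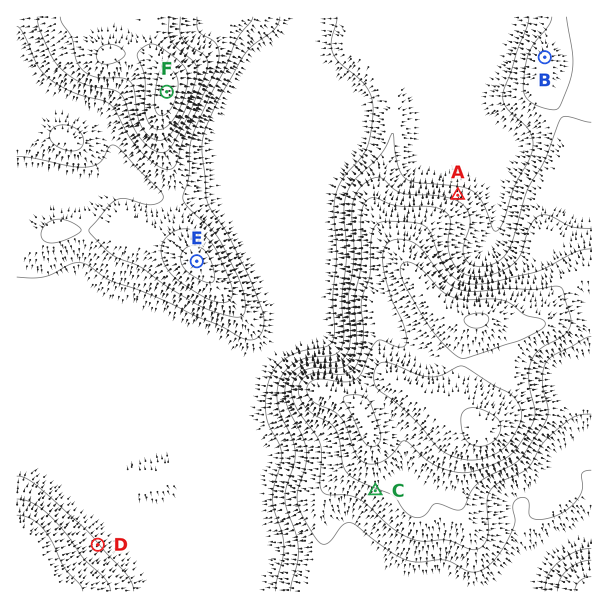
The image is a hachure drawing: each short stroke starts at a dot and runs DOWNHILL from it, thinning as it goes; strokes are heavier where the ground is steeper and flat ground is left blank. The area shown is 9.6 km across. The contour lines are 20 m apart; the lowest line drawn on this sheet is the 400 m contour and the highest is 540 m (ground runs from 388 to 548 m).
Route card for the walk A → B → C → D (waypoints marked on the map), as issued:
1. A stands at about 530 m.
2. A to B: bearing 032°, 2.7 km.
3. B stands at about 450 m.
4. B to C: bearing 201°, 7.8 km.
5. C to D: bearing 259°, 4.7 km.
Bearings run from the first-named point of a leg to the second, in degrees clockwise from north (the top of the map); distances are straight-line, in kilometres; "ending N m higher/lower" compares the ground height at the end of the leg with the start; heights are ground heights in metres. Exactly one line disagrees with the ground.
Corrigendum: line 1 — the height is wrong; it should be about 430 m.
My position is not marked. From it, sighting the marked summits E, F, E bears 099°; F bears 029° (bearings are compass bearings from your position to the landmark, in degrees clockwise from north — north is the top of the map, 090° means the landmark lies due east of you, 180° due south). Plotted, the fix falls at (83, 243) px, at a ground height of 415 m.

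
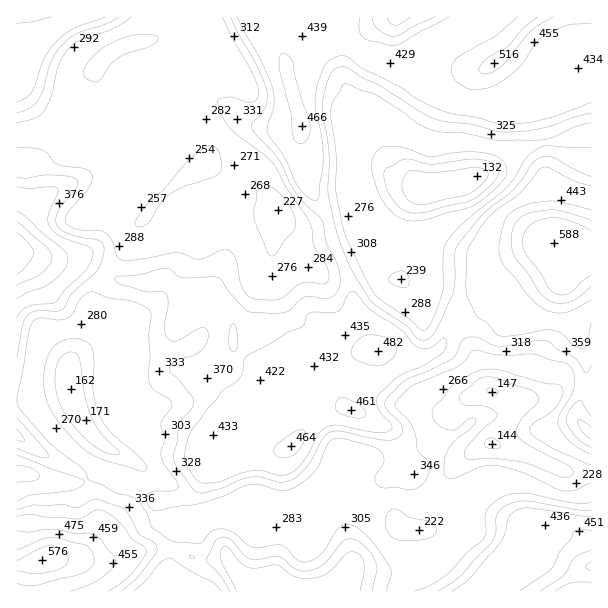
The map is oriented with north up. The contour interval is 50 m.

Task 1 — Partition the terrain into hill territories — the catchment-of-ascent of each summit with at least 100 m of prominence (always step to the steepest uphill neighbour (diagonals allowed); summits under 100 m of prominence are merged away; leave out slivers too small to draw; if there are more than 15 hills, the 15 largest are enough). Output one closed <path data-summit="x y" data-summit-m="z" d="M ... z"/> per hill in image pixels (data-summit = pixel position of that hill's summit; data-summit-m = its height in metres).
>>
<path data-summit="554 242" data-summit-m="588" d="M188 30l-14 0-22 10-29 6-12 6-15 17 8 74 17 18 5 10 2 17 22 22-17 20-11 24-19 21-11 27 2 22-3 12-19 24-1 6 6-5 16-3 26 0 19-4 35-2 22-9 7-8 6-21 9-17 8-8 29-11 17-20 1-36 6-7 0-5-6-10-17-16-9-4-19-5-22-11 5-6 0-5-11-21-1-15 16-25 14-27-11-18-7-7-12-8z"/><path data-summit="378 353" data-summit-m="482" d="M273 248l-3 13-16 17-29 11-8 8-9 17-6 21-7 8-22 9-90 8-9 2-6 7 0 14 5 18 13 27 19 18 27 14 21 15 15 7 7 7 5 32 3 7 18-11 11-3 10 0 18 4 12-12 14 0 19 6 14-2 10 2 12 0 12-13 11-4 0-10 10-29 8 2 30-1 49-17 11 4 12 8 7 0 7-3-12-8-16-27 14-14 26-10-4-3-4-6-6-24-14-25-2-14-4-6-15-8-21-6-21-20-10-1-13-13-10-14-36 16-15 4-24-6-13-8z"/><path data-summit="494 63" data-summit-m="516" d="M591 16l-415 0-8 16 20-2 13 4 16 13 11 18-14 27-16 25 1 15 11 21 0 5-5 6 22 11 19 5 14 7 12 13 6 10 0 5-6 7 2 30 17 12 30 6 46-21-13-22-4-11 3-6 45-22 39 0 25-4 30-14 21-16 15-8 17-4 18-2 21-7 7 0z"/><path data-summit="17 251" data-summit-m="576" d="M95 70l-15 14-10 27-11 15-14 4-25 2-4 2 1 266 25-3 26-6 2-2-2-23 23-30 3-12-2-22 6-18 8-14 16-16 11-24 17-20-18-18-5-7-1-14-5-10-17-18z"/><path data-summit="591 566" data-summit-m="556" d="M494 444l-9 1-23 13-12 15-14 22-9 9-5 9-1 15-7 3 0 17 4 18-20 25 193 1 1-118-25-2-42-20z"/><path data-summit="282 591" data-summit-m="439" d="M344 496l-6 0-5 3-12 13-12 0-7-2-17 2-19-6-14 0-12 12-18-4-10 0-11 3-16 11-5 0-8 17-3 18 0 7 6 14 0 7 223 1 20-26-4-18 0-17-13-2-11-13z"/><path data-summit="42 560" data-summit-m="576" d="M107 446l-10 24-16 12-21 0-33-8-11 0 1 118 158-1 0-7-6-14 0-7 6-27 3-6 4-3-20-5-14-12-10-21 4-21-10-8z"/><path data-summit="26 17" data-summit-m="468" d="M174 16l-157 0-1 116 29-2 14-4 11-15 14-31 27-28 21-9 14-1 16-6 10-10z"/><path data-summit="17 435" data-summit-m="408" d="M69 390l-27 7-26 4 1 73 18 1 25 7 21 0 16-12 9-23-14-12-8-12z"/>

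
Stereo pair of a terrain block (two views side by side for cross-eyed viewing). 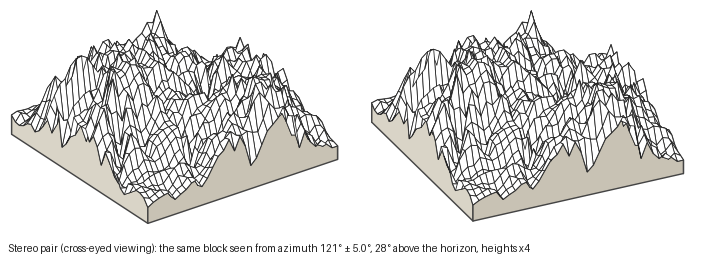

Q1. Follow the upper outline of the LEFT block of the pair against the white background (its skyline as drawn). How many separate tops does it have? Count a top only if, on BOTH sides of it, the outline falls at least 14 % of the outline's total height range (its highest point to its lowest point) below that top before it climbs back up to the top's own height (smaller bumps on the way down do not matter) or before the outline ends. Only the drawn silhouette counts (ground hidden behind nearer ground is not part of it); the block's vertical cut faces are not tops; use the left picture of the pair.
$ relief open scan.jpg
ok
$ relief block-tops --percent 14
2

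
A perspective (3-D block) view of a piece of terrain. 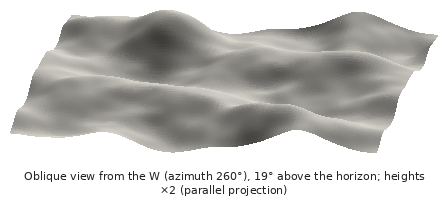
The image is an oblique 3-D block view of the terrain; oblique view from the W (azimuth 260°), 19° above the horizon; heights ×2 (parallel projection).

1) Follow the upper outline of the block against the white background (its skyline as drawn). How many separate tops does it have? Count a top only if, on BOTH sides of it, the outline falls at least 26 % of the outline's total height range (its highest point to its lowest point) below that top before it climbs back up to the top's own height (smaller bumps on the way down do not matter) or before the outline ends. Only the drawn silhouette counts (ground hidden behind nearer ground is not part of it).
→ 0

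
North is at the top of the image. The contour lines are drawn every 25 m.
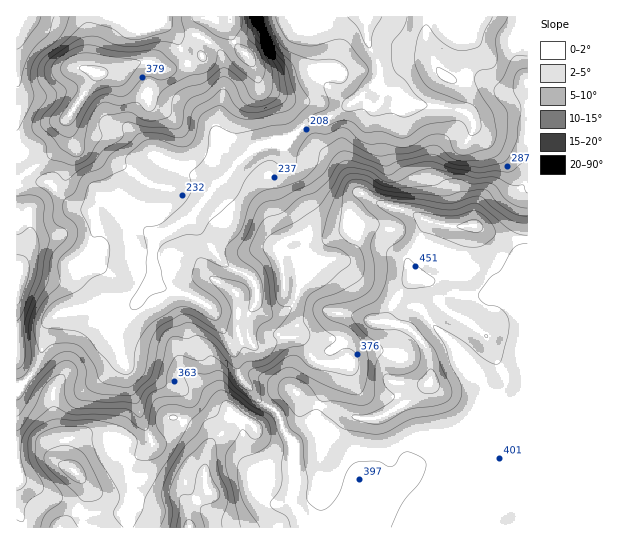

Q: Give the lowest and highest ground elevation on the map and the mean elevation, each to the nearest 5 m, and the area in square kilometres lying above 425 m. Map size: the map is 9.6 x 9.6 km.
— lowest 140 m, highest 530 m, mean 335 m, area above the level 15.1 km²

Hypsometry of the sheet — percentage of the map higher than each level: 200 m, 94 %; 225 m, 87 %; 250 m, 76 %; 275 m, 70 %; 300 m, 64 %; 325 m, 57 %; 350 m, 50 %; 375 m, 43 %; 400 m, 34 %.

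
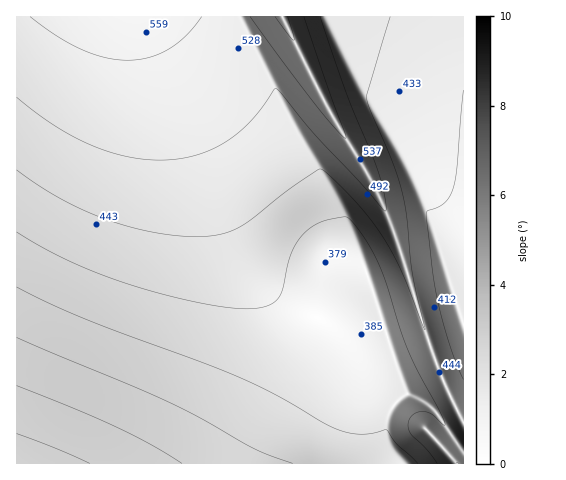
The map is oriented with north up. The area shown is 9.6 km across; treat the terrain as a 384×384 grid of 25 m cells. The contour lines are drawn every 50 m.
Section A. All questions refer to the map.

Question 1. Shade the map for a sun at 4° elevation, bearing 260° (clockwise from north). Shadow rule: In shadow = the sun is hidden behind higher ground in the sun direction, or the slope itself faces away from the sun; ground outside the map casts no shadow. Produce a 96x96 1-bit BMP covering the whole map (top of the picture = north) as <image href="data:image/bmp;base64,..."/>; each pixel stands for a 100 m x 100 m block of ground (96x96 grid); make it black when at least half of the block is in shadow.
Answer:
<image width="96" height="96" href="data:image/bmp;base64,Qk2+BAAAAAAAAD4AAAAoAAAAYAAAAGAAAAABAAEAAAAAAIAEAAATCwAAEwsAAAIAAAAAAAAA////AAAAAAAAAAAAAAAAAAAAAAEAAAAAAAAAAAAAAAMAAAAAAAAAAAAAAAcAAAAAAAAAAAAAAA4AAAAAAAAAAAAAAB4AAAAAAAAAAAAAADwAAAAAAAAAAAAAAHwAAAAAAAAAAAAAAPgAAAAAAAAAAAAAAPAAAAAAAAAAAAAAAPAAAAAAAAAAAAAAAGEAAAAAAAAAAAAAAAEAAAAAAAAAAAAAAAMAAAAAAAAAAAAAAAMAAAAAAAAAAAAAAAcAAAAAAAAAAAAAAAcAAAAAAAAAAAAAAA8AAAAAAAAAAAAAAA8AAAAAAAAAAAAAAA8AAAAAAAAAAAAAAB8AAAAAAAAAAAAAAB8AAAAAAAAAAAAAAD8AAAAAAAAAAAAAAD8AAAAAAAAAAAAAAD8AAAAAAAAAAAAAAH8AAAAAAAAAAAAAAH8AAAAAAAAAAAAAAH8AAAAAAAAAAAAAAP8AAAAAAAAAAAAAAP8AAAAAAAAAAAAAAP8AAAAAAAAAAAAAAf8AAAAAAAAAAAAAAf8AAAAAAAAAAAAAAf8AAAAAAAAAAAAAA/8AAAAAAAAAAAAAA/8AAAAAAAAAAAAAA/8AAAAAAAAAAAAAA/8AAAAAAAAAAAAAB/8AAAAAAAAAAAAAB/8AAAAAAAAAAAAAB/8AAAAAAAAAAAAAD/8AAAAAAAAAAAAAD/8AAAAAAAAAAAAAD/4AAAAAAAAAAAAAH/4AAAAAAAAAAAAAH/4AAAAAAAAAAAAAH/wAAAAAAAAAAAAAP/wAAAAAAAAAAAAAP/wAAAAAAAAAAAAAP/wAAAAAAAAAAAAAf/wAAAAAAAAAAAAAf/wAAAAAAAAAAAAAf/wAAAAAAAAAAAAA//wAAAAAAAAAAAAA//wAAAAAAAAAAAAB//wAAAAAAAAAAAAB//wAAAAAAAAAAAAD//wAAAAAAAAAAAAD//wAAAAAAAAAAAAH//wAAAAAAAAAAAAH//wAAAAAAAAAAAAP//wAAAAAAAAAAAAP//wAAAAAAAAAAAAf//gAAAAAAAAAAAAf//gAAAAAAAAAAAA///gAAAAAAAAAAAA///gAAAAAAAAAAAB///gAAAAAAAAAAAD///gAAAAAAAAAAAD///AAAAAAAAAAAAH///AAAAAAAAAAAAH///AAAAAAAAAAAAP//+AAAAAAAAAAAAf//+AAAAAAAAAAAAf//8AAAAAAAAAAAA///8AAAAAAAAAAAA///8AAAAAAAAAAAB///4AAAAAAAAAAAD///4AAAAAAAAAAAD///wAAAAAAAAAAAH///wAAAAAAAAAAAH///gAAAAAAAAAAAP///gAAAAAAAAAAAP///gAAAAAAAAAAAf///AAAAAAAAAAAAf///AAAAAAAAAAAA///+AAAAAAAAAAAA///+AAAAAAAAAAAB///+AAAAAAAAAAAB///8AAAAAAAAAAAD///8AAAAAAAAAAAD///4AAAAAAAAAAAH///4AAAAAAAAAAAH///wAAAAAAAAAAAP///wAAAAAAAAAAAP///gAAAAAAAAAAAf///gAA="/>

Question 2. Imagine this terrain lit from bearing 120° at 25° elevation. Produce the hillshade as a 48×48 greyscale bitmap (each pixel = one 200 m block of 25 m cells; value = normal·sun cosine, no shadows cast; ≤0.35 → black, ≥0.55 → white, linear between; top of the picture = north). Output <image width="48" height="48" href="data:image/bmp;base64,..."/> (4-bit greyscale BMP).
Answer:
<image width="48" height="48" href="data:image/bmp;base64,Qk32BAAAAAAAAHYAAAAoAAAAMAAAADAAAAABAAQAAAAAAIAEAAATCwAAEwsAABAAAAAAAAAAAAAAABEREQAiIiIAMzMzAERERABVVVUAZmZmAHd3dwCIiIgAmZmZAKqqqgC7u7sAzMzMAN3d3QDu7u4A////AGZmZmZmZlVVVVVVVWZmZmZmZnd3ZjIREmZmZmZmZmVVVVVVVWZmZmZmZnd3VDIjR2ZmZmZmZmZVVVVVVVZmZmZmZnd2MjNFRWZmZmZmZmZmVVVVVVVWZlVWZmd1EBNmMGZmZmZmZmZmZlVVVVVVVVVWZmd1EAJlEGZmZmZmZmZmZmZlVVVVVVVWZmZ2IAEyEGZmZmZmZmZmZmZmZmZVVVVVZmZ3URERNGZmZmZmZmZmZmZmZmZmZVVWZmZ3dSESWGZmZmZmZmZmZmZmZmZmZmZmZmZ3dSEUemZmZmZmZmZmZmZmZmZmZmZmZmZ3ZCEmmmZmZmZmZmZmZmZmZmZmZmZmZmZ3UxE3qmZmZmZmZmZmZmZmZmZmZmZmZmZ3QhFZumZmZmZmZmZmZmZmZmZmZmZmZmZ2QRJqumZmZmZmZmZmZmZmZmZmZmZmZmZ1MROLumZmZmZmZmZmZmZmZmZmZmZmZmZkIRWbumZmZmZmZmZmZmZmZmZmZmZmZmZjEBarqmZmZmZmZmZmZmZmZmZmZmZmZmZSADi7qWZmZmZmZmZmZmZmZnd3dmZmZmZBAEm7mGZmZmZmZmZmZmZmZ3d3d2ZmZmUxAWq7hmZmZmZmZmZmZmZnd3d3d3ZmZmUgAnu6hVZmZmZmZmZmZmZnd3d4h3dmZmQQBJu5dVVmZmZmZmZmZmZ3d3eIiHdmZmMQFqu5ZVVWZmZmZmZmZmd3d3iIiId2ZlIAJ7u4ZVVWZmZmZmZmZmd3d3iImYh3dkIAScyoZlVVZmZmZmZmZmd3d4iJmZiHdkERa8uXZlVVZmZmZmZmZnd3d4iJmZmIdjETjMuWZlVVVmZmZmZmZnd3d4iJmZmIdSElrMqGZlVVVmZmZmZmZnd3d3iImZmIZCI3vLl2ZlVVVmZmZmZmZnd3d3iIiZiHUyJZzLl2ZlVVVmZmZmZmZ3d3d3eIiIiGQyN7y6h2ZlVVVmZmZmZmZ3d3d3d4iIh1MzWbu5d3dlVVVWZmZmZmZ3d3d3d3iIhkM0e7uod3d1VVVWZmZmZmZ3d3d3d3d4dTM2m7qXd3d1VVVWZmZmZmZ3d3d3d3d3VDNYu7mHd3d1VVVWZmZmZmZ3d3d3d3d2QzN6u6l3d3d1VVVWZmZmZmZ3d3d3d3d1MzWbu5h3d3d1VVVWZmZmZmZ3d3d3d3dkI0iruod3d3d1VVVWZmZmZmZ3d3d3d3ZTI2m7qXd3d3d1VVVWZmZmZmd3d3d3d3UyJIu7qHd3d3d1VVVWZmZmZmd3d3d3d2QyNqy7l3d3d3d1VVVWZmZmZmd3d3d3d1MiSLy6h3d3d3d1VVVWZmZmZmd3d3d3dkIjasy5d3d3d3d1VVVWZmZmZmd3d3d3dTIki8uod3d3d3d1VVVWZmZmZmd3d3d3ZCI2rMuXd3d3d3d1VVVWZmZmZmd3d3d3UyJIvMqHd3d3d3d1VVVWZmZmZmd3d3d2QiNqzLl3d3d3d3d1VVVWZmZmZmd3d3d1MiSLzKh3d3d3d3d1VVVWZmZmZmd3d3dkIiesy5d3d3d3d3dw=="/>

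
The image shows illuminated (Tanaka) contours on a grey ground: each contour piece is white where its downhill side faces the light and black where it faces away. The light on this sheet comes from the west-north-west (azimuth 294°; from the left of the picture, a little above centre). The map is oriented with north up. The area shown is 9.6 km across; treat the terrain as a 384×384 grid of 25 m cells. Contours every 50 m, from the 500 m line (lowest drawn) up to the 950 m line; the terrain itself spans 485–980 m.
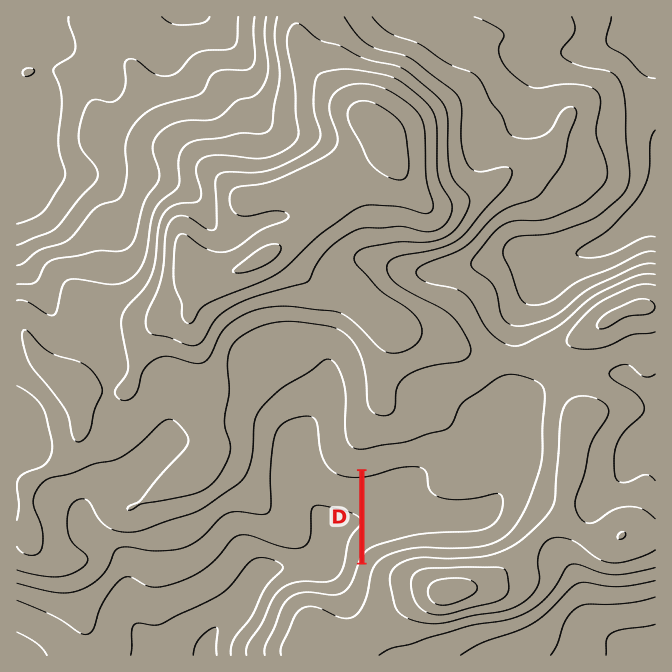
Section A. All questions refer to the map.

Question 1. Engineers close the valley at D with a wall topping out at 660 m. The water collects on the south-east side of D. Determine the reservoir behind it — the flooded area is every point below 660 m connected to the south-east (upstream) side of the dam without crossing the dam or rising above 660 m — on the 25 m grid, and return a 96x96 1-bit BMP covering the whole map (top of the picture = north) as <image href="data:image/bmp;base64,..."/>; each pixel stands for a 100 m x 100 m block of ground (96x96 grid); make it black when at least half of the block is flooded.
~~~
<image width="96" height="96" href="data:image/bmp;base64,Qk2+BAAAAAAAAD4AAAAoAAAAYAAAAGAAAAABAAEAAAAAAIAEAAATCwAAEwsAAAIAAAAAAAAA////AAAAAAAAAAAAAAAAAAAAAAAAAAAAAAAAAAAAAAAAAAAAAAAAAAAAAAAAAAAAAAAAAAAAAAAAAAAAAAAAAAAAAAAAAAAAAAAAAAAAAAAAAAAAAAAAAAAAAAAAAAAAAAAAAAAAAAAAAAAAAAAAAAAAAAAAAAAAAAAAAAAAAAAAAAAAAAAAAAAAAAAAAAAAAAAAAAAAAAAAAAAAAAAAAAAAAAAAAAAAAAAAAAAAAAAAAAAAAAAAAAAAAAAAAAAAAAAIAAAAAAAAAAAAAAAOAAAAAAAAAAAAAAAP4AAAAAAAAAAAAAAP//4AAAAAAAAAAAAP//8AAAAAAAAAAAAP//+AAAAAAAAAAAAP///AAAAAAAAAAAAP///AAAAAAAAAAAAP///AAAAAAAAAAAAP///gAAAAAAAAAAAP/wHgAAAAAAAAAAAP/wDgAAAAAAAAAAAP/gDwAAAAAAAAAAAB/gDwAAAAAAAAAAAAHAHwAAAAAAAAAAAAAAHwAAAAAAAAAAAAAAPwAAAAAAAAAAAAAAPwAAAAAAAAAAAAAAPwAAAAAAAAAAAAAAPwAAAAAAAAAAAAAAPwAAAAAAAAAAAAAAHwAAAAAAAAAAAAAABgAAAAAAAAAAAAAAAAAAAAAAAAAAAAAAAAAAAAAAAAAAAAAAAAAAAAAAAAAAAAAAAAAAAAAAAAAAAAAAAAAAAAAAAAAAAAAAAAAAAAAAAAAAAAAAAAAAAAAAAAAAAAAAAAAAAAAAAAAAAAAAAAAAAAAAAAAAAAAAAAAAAAAAAAAAAAAAAAAAAAAAAAAAAAAAAAAAAAAAAAAAAAAAAAAAAAAAAAAAAAAAAAAAAAAAAAAAAAAAAAAAAAAAAAAAAAAAAAAAAAAAAAAAAAAAAAAAAAAAAAAAAAAAAAAAAAAAAAAAAAAAAAAAAAAAAAAAAAAAAAAAAAAAAAAAAAAAAAAAAAAAAAAAAAAAAAAAAAAAAAAAAAAAAAAAAAAAAAAAAAAAAAAAAAAAAAAAAAAAAAAAAAAAAAAAAAAAAAAAAAAAAAAAAAAAAAAAAAAAAAAAAAAAAAAAAAAAAAAAAAAAAAAAAAAAAAAAAAAAAAAAAAAAAAAAAAAAAAAAAAAAAAAAAAAAAAAAAAAAAAAAAAAAAAAAAAAAAAAAAAAAAAAAAAAAAAAAAAAAAAAAAAAAAAAAAAAAAAAAAAAAAAAAAAAAAAAAAAAAAAAAAAAAAAAAAAAAAAAAAAAAAAAAAAAAAAAAAAAAAAAAAAAAAAAAAAAAAAAAAAAAAAAAAAAAAAAAAAAAAAAAAAAAAAAAAAAAAAAAAAAAAAAAAAAAAAAAAAAAAAAAAAAAAAAAAAAAAAAAAAAAAAAAAAAAAAAAAAAAAAAAAAAAAAAAAAAAAAAAAAAAAAAAAAAAAAAAAAAAAAAAAAAAAAAAAAAAAAAAAAAAAAAAAAAAAAAAAAAAAAAAAAAAAAAAAAAAAAAAAAAAAAAAAAAAAAAAAAAAAAAAAAAAAAAAAAAAAAAAAAAAAAAAAAAAAAAAAAAAAAAAAAAAAAAAA="/>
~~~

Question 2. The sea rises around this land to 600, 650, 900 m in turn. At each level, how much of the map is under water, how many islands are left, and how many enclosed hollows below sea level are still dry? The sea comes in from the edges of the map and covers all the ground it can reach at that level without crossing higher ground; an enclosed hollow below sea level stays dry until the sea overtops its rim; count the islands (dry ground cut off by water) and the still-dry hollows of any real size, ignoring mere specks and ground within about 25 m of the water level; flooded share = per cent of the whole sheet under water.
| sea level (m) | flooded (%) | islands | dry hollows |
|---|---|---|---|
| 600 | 16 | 0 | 0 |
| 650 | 30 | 0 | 0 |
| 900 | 94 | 1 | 0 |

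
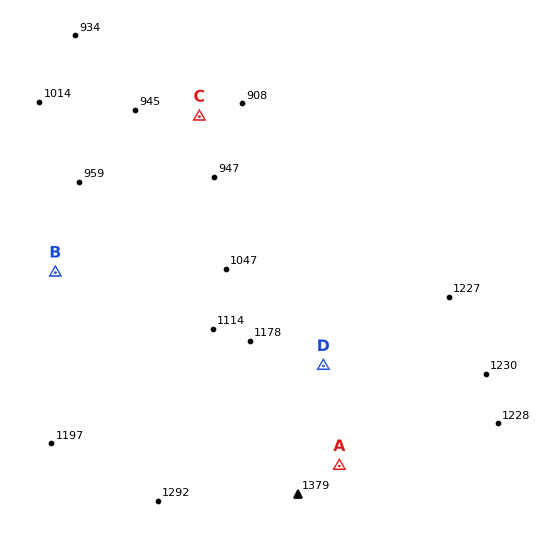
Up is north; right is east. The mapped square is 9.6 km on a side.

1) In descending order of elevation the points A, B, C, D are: A D B C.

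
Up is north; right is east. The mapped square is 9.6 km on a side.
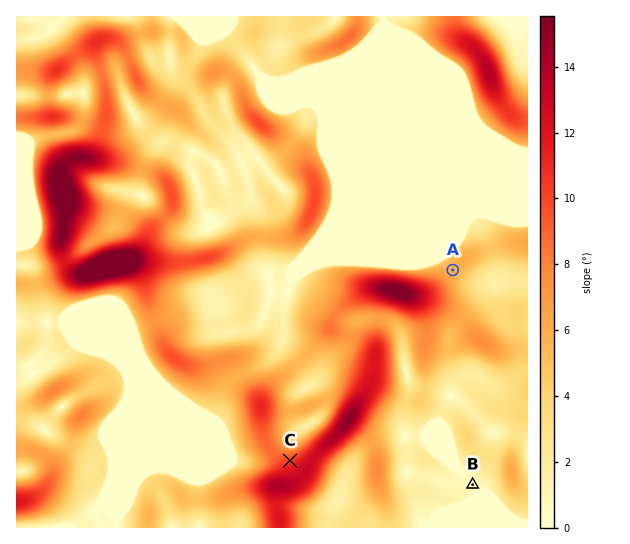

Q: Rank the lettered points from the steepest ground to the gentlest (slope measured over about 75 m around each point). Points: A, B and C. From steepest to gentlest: C A B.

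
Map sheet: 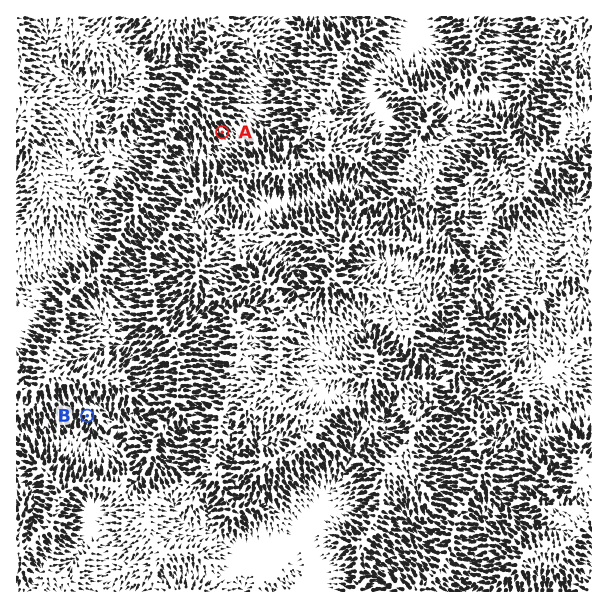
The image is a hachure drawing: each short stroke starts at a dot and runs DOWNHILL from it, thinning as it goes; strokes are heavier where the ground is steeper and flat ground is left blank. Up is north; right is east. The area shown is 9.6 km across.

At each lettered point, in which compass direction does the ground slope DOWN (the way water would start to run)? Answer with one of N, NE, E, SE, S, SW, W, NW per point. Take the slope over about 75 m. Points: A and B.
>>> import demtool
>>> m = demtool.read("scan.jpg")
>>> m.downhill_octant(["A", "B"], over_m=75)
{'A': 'SE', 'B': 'S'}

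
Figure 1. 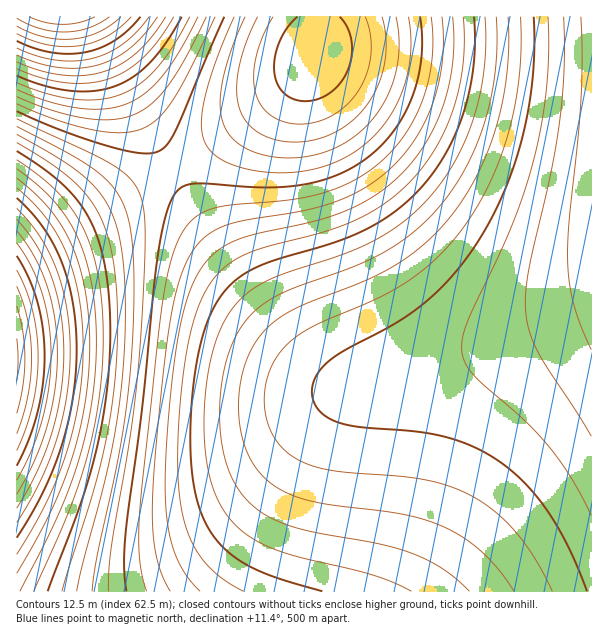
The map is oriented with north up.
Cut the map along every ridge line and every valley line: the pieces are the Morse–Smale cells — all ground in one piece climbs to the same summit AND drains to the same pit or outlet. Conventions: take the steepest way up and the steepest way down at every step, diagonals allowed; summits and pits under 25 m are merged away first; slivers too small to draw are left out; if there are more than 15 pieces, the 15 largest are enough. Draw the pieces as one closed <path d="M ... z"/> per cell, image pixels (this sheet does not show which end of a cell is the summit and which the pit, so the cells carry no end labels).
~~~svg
<path d="M171 169l-118 66-37 25 0 331 575 1 1-277-4-1-60 23-111 35-51 12-19 0-11-4-21-13-44-49-48-66z"/><path d="M591 16l-271 0-2 25-5 16-13 18-27 25-31 24-72 44 53 84 48 66 44 49 21 13 11 4 19 0 51-12 62-18 105-36 8-4z"/><path d="M92 16l-76 1 1 242 36-24 117-67-31-55z"/><path d="M318 16l-225 0-1 2 47 95 30 54 4 1 69-44 31-24 27-25 13-18 3-9 3-21z"/>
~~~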